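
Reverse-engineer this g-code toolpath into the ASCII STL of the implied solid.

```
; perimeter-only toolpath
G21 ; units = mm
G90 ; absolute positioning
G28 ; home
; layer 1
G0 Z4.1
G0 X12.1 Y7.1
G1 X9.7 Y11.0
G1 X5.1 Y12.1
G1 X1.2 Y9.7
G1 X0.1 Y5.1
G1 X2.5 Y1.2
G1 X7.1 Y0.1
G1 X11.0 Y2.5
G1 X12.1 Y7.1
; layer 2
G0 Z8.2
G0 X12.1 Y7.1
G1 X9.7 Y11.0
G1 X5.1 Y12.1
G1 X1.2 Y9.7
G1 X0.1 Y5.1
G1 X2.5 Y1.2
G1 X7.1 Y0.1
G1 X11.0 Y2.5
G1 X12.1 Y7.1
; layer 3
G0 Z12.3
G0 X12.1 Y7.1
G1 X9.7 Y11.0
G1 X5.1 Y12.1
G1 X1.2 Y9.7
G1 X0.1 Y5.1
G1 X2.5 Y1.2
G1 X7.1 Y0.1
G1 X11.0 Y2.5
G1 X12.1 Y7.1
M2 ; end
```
solid part
  facet normal 0.0000 0.0000 -1.0000
    outer loop
      vertex 5.1 12.1 0.0
      vertex 9.7 11.0 0.0
      vertex 12.1 7.1 0.0
    endloop
  endfacet
  facet normal 0.0000 0.0000 -1.0000
    outer loop
      vertex 1.2 9.7 0.0
      vertex 5.1 12.1 0.0
      vertex 12.1 7.1 0.0
    endloop
  endfacet
  facet normal 0.0000 0.0000 -1.0000
    outer loop
      vertex 0.1 5.1 0.0
      vertex 1.2 9.7 0.0
      vertex 12.1 7.1 0.0
    endloop
  endfacet
  facet normal 0.0000 0.0000 -1.0000
    outer loop
      vertex 2.5 1.2 0.0
      vertex 0.1 5.1 0.0
      vertex 12.1 7.1 0.0
    endloop
  endfacet
  facet normal 0.0000 0.0000 -1.0000
    outer loop
      vertex 7.1 0.1 0.0
      vertex 2.5 1.2 0.0
      vertex 12.1 7.1 0.0
    endloop
  endfacet
  facet normal 0.0000 0.0000 -1.0000
    outer loop
      vertex 11.0 2.5 0.0
      vertex 7.1 0.1 0.0
      vertex 12.1 7.1 0.0
    endloop
  endfacet
  facet normal 0.0000 0.0000 1.0000
    outer loop
      vertex 12.1 7.1 12.3
      vertex 9.7 11.0 12.3
      vertex 5.1 12.1 12.3
    endloop
  endfacet
  facet normal 0.0000 0.0000 1.0000
    outer loop
      vertex 12.1 7.1 12.3
      vertex 5.1 12.1 12.3
      vertex 1.2 9.7 12.3
    endloop
  endfacet
  facet normal 0.0000 0.0000 1.0000
    outer loop
      vertex 12.1 7.1 12.3
      vertex 1.2 9.7 12.3
      vertex 0.1 5.1 12.3
    endloop
  endfacet
  facet normal 0.0000 0.0000 1.0000
    outer loop
      vertex 12.1 7.1 12.3
      vertex 0.1 5.1 12.3
      vertex 2.5 1.2 12.3
    endloop
  endfacet
  facet normal 0.0000 0.0000 1.0000
    outer loop
      vertex 12.1 7.1 12.3
      vertex 2.5 1.2 12.3
      vertex 7.1 0.1 12.3
    endloop
  endfacet
  facet normal 0.0000 0.0000 1.0000
    outer loop
      vertex 12.1 7.1 12.3
      vertex 7.1 0.1 12.3
      vertex 11.0 2.5 12.3
    endloop
  endfacet
  facet normal 0.8517 0.5241 0.0000
    outer loop
      vertex 12.1 7.1 0.0
      vertex 9.7 11.0 0.0
      vertex 9.7 11.0 12.3
    endloop
  endfacet
  facet normal 0.8517 0.5241 0.0000
    outer loop
      vertex 12.1 7.1 0.0
      vertex 9.7 11.0 12.3
      vertex 12.1 7.1 12.3
    endloop
  endfacet
  facet normal 0.2326 0.9726 0.0000
    outer loop
      vertex 9.7 11.0 0.0
      vertex 5.1 12.1 0.0
      vertex 5.1 12.1 12.3
    endloop
  endfacet
  facet normal 0.2326 0.9726 0.0000
    outer loop
      vertex 9.7 11.0 0.0
      vertex 5.1 12.1 12.3
      vertex 9.7 11.0 12.3
    endloop
  endfacet
  facet normal -0.5241 0.8517 0.0000
    outer loop
      vertex 5.1 12.1 0.0
      vertex 1.2 9.7 0.0
      vertex 1.2 9.7 12.3
    endloop
  endfacet
  facet normal -0.5241 0.8517 0.0000
    outer loop
      vertex 5.1 12.1 0.0
      vertex 1.2 9.7 12.3
      vertex 5.1 12.1 12.3
    endloop
  endfacet
  facet normal -0.9726 0.2326 0.0000
    outer loop
      vertex 1.2 9.7 0.0
      vertex 0.1 5.1 0.0
      vertex 0.1 5.1 12.3
    endloop
  endfacet
  facet normal -0.9726 0.2326 0.0000
    outer loop
      vertex 1.2 9.7 0.0
      vertex 0.1 5.1 12.3
      vertex 1.2 9.7 12.3
    endloop
  endfacet
  facet normal -0.8517 -0.5241 0.0000
    outer loop
      vertex 0.1 5.1 0.0
      vertex 2.5 1.2 0.0
      vertex 2.5 1.2 12.3
    endloop
  endfacet
  facet normal -0.8517 -0.5241 0.0000
    outer loop
      vertex 0.1 5.1 0.0
      vertex 2.5 1.2 12.3
      vertex 0.1 5.1 12.3
    endloop
  endfacet
  facet normal -0.2326 -0.9726 0.0000
    outer loop
      vertex 2.5 1.2 0.0
      vertex 7.1 0.1 0.0
      vertex 7.1 0.1 12.3
    endloop
  endfacet
  facet normal -0.2326 -0.9726 0.0000
    outer loop
      vertex 2.5 1.2 0.0
      vertex 7.1 0.1 12.3
      vertex 2.5 1.2 12.3
    endloop
  endfacet
  facet normal 0.5241 -0.8517 0.0000
    outer loop
      vertex 7.1 0.1 0.0
      vertex 11.0 2.5 0.0
      vertex 11.0 2.5 12.3
    endloop
  endfacet
  facet normal 0.5241 -0.8517 0.0000
    outer loop
      vertex 7.1 0.1 0.0
      vertex 11.0 2.5 12.3
      vertex 7.1 0.1 12.3
    endloop
  endfacet
  facet normal 0.9726 -0.2326 0.0000
    outer loop
      vertex 11.0 2.5 0.0
      vertex 12.1 7.1 0.0
      vertex 12.1 7.1 12.3
    endloop
  endfacet
  facet normal 0.9726 -0.2326 0.0000
    outer loop
      vertex 11.0 2.5 0.0
      vertex 12.1 7.1 12.3
      vertex 11.0 2.5 12.3
    endloop
  endfacet
endsolid part

The G0 Z moves step by Δz≈4.1 mm. Every layer's G1 loop is the same polygon, so the solid is a straight extrusion of it from z=0 to z≈12.3. Closing with flat bottom and top caps and triangulating gives 28 facets — a regular 8-sided prism (a cylinder approximated with 8 flat sides), circumscribed radius ≈ 6.1 mm, height ≈ 12.3 mm.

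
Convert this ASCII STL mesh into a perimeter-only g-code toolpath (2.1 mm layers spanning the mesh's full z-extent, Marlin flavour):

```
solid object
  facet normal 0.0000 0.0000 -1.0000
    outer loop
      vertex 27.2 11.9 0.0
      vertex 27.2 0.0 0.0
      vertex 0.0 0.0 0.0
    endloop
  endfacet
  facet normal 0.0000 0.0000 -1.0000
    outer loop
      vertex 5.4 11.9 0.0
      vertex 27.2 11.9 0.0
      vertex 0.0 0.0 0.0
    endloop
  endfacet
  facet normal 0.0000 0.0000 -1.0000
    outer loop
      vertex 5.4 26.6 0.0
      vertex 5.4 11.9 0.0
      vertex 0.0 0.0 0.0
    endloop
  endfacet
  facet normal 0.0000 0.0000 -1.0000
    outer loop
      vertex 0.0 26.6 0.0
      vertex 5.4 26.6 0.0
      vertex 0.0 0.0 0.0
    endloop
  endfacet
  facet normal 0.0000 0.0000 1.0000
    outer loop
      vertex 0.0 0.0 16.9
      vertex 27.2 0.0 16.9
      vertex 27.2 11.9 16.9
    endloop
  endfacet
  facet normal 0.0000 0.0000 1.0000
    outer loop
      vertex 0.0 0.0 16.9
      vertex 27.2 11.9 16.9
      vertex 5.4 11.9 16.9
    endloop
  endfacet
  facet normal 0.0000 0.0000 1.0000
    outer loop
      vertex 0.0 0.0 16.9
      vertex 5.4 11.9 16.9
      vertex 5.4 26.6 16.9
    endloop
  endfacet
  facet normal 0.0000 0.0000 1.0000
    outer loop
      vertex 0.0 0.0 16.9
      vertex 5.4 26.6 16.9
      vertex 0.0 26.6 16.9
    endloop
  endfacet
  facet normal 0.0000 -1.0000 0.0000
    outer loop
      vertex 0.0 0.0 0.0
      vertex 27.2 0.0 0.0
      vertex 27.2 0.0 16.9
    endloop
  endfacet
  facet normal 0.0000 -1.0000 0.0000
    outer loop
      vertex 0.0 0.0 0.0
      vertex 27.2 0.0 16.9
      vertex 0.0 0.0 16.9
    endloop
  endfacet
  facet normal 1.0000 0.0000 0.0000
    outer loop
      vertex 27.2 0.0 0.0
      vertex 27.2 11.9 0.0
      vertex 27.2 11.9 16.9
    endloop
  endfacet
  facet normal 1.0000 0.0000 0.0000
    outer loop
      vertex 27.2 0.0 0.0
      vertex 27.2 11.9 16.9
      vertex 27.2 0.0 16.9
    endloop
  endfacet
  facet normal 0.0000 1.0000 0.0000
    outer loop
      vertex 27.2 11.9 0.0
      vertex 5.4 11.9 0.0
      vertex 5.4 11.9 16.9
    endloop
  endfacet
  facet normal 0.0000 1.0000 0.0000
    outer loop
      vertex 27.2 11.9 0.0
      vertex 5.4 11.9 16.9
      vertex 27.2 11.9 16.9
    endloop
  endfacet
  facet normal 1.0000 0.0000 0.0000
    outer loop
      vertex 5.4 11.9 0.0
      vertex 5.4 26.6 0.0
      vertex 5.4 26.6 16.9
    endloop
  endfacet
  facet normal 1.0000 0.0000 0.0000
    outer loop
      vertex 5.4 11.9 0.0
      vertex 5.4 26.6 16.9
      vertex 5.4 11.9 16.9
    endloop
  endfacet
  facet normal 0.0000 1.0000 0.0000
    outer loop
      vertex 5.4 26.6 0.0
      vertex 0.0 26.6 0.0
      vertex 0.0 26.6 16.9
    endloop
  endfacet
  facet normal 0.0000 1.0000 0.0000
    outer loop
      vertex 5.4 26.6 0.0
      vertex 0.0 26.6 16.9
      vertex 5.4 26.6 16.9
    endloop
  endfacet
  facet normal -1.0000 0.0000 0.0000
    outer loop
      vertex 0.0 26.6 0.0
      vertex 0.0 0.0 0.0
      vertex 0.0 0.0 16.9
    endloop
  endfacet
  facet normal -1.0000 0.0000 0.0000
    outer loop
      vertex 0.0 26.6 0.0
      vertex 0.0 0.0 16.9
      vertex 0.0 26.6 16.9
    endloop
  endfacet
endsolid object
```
; perimeter-only toolpath
G21 ; units = mm
G90 ; absolute positioning
G28 ; home
; layer 1
G0 Z2.1
G0 X0.0 Y0.0
G1 X27.2 Y0.0
G1 X27.2 Y11.9
G1 X5.4 Y11.9
G1 X5.4 Y26.6
G1 X0.0 Y26.6
G1 X0.0 Y0.0
; layer 2
G0 Z4.2
G0 X0.0 Y0.0
G1 X27.2 Y0.0
G1 X27.2 Y11.9
G1 X5.4 Y11.9
G1 X5.4 Y26.6
G1 X0.0 Y26.6
G1 X0.0 Y0.0
; layer 3
G0 Z6.3
G0 X0.0 Y0.0
G1 X27.2 Y0.0
G1 X27.2 Y11.9
G1 X5.4 Y11.9
G1 X5.4 Y26.6
G1 X0.0 Y26.6
G1 X0.0 Y0.0
; layer 4
G0 Z8.4
G0 X0.0 Y0.0
G1 X27.2 Y0.0
G1 X27.2 Y11.9
G1 X5.4 Y11.9
G1 X5.4 Y26.6
G1 X0.0 Y26.6
G1 X0.0 Y0.0
; layer 5
G0 Z10.6
G0 X0.0 Y0.0
G1 X27.2 Y0.0
G1 X27.2 Y11.9
G1 X5.4 Y11.9
G1 X5.4 Y26.6
G1 X0.0 Y26.6
G1 X0.0 Y0.0
; layer 6
G0 Z12.7
G0 X0.0 Y0.0
G1 X27.2 Y0.0
G1 X27.2 Y11.9
G1 X5.4 Y11.9
G1 X5.4 Y26.6
G1 X0.0 Y26.6
G1 X0.0 Y0.0
; layer 7
G0 Z14.8
G0 X0.0 Y0.0
G1 X27.2 Y0.0
G1 X27.2 Y11.9
G1 X5.4 Y11.9
G1 X5.4 Y26.6
G1 X0.0 Y26.6
G1 X0.0 Y0.0
; layer 8
G0 Z16.9
G0 X0.0 Y0.0
G1 X27.2 Y0.0
G1 X27.2 Y11.9
G1 X5.4 Y11.9
G1 X5.4 Y26.6
G1 X0.0 Y26.6
G1 X0.0 Y0.0
M2 ; end

The solid is an L-shaped prism: outer 27.2 × 26.6 mm, arm thicknesses ≈ 11.9 mm (horizontal) and 5.4 mm (vertical), extruded 16.9 mm in z. Slicing at Δz = 2.1 mm — 8 equal slices spanning the solid's height, so layer i sits at z = i·h/8 — gives 8 non-empty perimeters. Each is a 6-segment closed polygon; G0 lifts to the layer z and rapids to the start vertex, then G1 traces the edges.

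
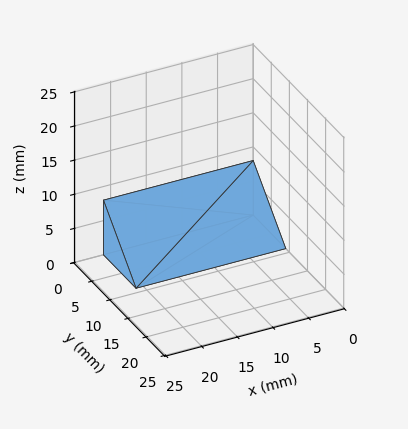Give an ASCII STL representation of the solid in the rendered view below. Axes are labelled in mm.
Reading the render: the shape is a wedge (ramp): 21 × 9 mm base, rising to 8 mm along the y=0 edge and sloping linearly to z=0 at y=9 (dimensions read to the nearest mm from the axis ticks). For the STL, each face is triangulated and given an outward normal.

solid part
  facet normal 0.0000 0.0000 -1.0000
    outer loop
      vertex 21.000 9.000 0.000
      vertex 21.000 0.000 0.000
      vertex 0.000 0.000 0.000
    endloop
  endfacet
  facet normal 0.0000 0.0000 -1.0000
    outer loop
      vertex 0.000 9.000 0.000
      vertex 21.000 9.000 0.000
      vertex 0.000 0.000 0.000
    endloop
  endfacet
  facet normal 0.0000 -1.0000 0.0000
    outer loop
      vertex 0.000 0.000 0.000
      vertex 21.000 0.000 0.000
      vertex 21.000 0.000 8.000
    endloop
  endfacet
  facet normal 0.0000 -1.0000 0.0000
    outer loop
      vertex 0.000 0.000 0.000
      vertex 21.000 0.000 8.000
      vertex 0.000 0.000 8.000
    endloop
  endfacet
  facet normal 0.0000 0.6644 0.7474
    outer loop
      vertex 0.000 0.000 8.000
      vertex 21.000 0.000 8.000
      vertex 21.000 9.000 0.000
    endloop
  endfacet
  facet normal 0.0000 0.6644 0.7474
    outer loop
      vertex 0.000 0.000 8.000
      vertex 21.000 9.000 0.000
      vertex 0.000 9.000 0.000
    endloop
  endfacet
  facet normal -1.0000 0.0000 0.0000
    outer loop
      vertex 0.000 0.000 8.000
      vertex 0.000 9.000 0.000
      vertex 0.000 0.000 0.000
    endloop
  endfacet
  facet normal 1.0000 0.0000 0.0000
    outer loop
      vertex 21.000 0.000 0.000
      vertex 21.000 9.000 0.000
      vertex 21.000 0.000 8.000
    endloop
  endfacet
endsolid part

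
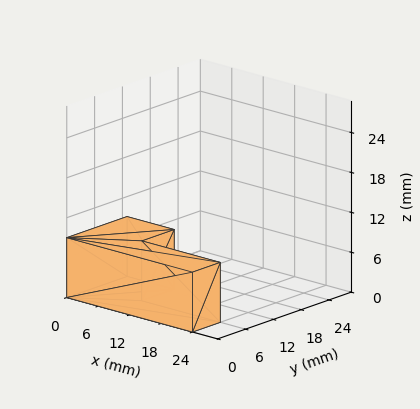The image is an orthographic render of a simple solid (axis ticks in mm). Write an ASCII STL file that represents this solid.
Reading the render: the shape is an L-shaped prism: outer 24 × 13 mm, arm thicknesses ≈ 6 mm (horizontal) and 9 mm (vertical), extruded 9 mm in z (dimensions read to the nearest mm from the axis ticks). For the STL, each face is triangulated and given an outward normal.

solid part
  facet normal 0.0000 0.0000 -1.0000
    outer loop
      vertex 24.000 6.000 0.000
      vertex 24.000 0.000 0.000
      vertex 0.000 0.000 0.000
    endloop
  endfacet
  facet normal 0.0000 0.0000 -1.0000
    outer loop
      vertex 9.000 6.000 0.000
      vertex 24.000 6.000 0.000
      vertex 0.000 0.000 0.000
    endloop
  endfacet
  facet normal 0.0000 0.0000 -1.0000
    outer loop
      vertex 9.000 13.000 0.000
      vertex 9.000 6.000 0.000
      vertex 0.000 0.000 0.000
    endloop
  endfacet
  facet normal 0.0000 0.0000 -1.0000
    outer loop
      vertex 0.000 13.000 0.000
      vertex 9.000 13.000 0.000
      vertex 0.000 0.000 0.000
    endloop
  endfacet
  facet normal 0.0000 0.0000 1.0000
    outer loop
      vertex 0.000 0.000 9.000
      vertex 24.000 0.000 9.000
      vertex 24.000 6.000 9.000
    endloop
  endfacet
  facet normal 0.0000 0.0000 1.0000
    outer loop
      vertex 0.000 0.000 9.000
      vertex 24.000 6.000 9.000
      vertex 9.000 6.000 9.000
    endloop
  endfacet
  facet normal 0.0000 0.0000 1.0000
    outer loop
      vertex 0.000 0.000 9.000
      vertex 9.000 6.000 9.000
      vertex 9.000 13.000 9.000
    endloop
  endfacet
  facet normal 0.0000 0.0000 1.0000
    outer loop
      vertex 0.000 0.000 9.000
      vertex 9.000 13.000 9.000
      vertex 0.000 13.000 9.000
    endloop
  endfacet
  facet normal 0.0000 -1.0000 0.0000
    outer loop
      vertex 0.000 0.000 0.000
      vertex 24.000 0.000 0.000
      vertex 24.000 0.000 9.000
    endloop
  endfacet
  facet normal 0.0000 -1.0000 0.0000
    outer loop
      vertex 0.000 0.000 0.000
      vertex 24.000 0.000 9.000
      vertex 0.000 0.000 9.000
    endloop
  endfacet
  facet normal 1.0000 0.0000 0.0000
    outer loop
      vertex 24.000 0.000 0.000
      vertex 24.000 6.000 0.000
      vertex 24.000 6.000 9.000
    endloop
  endfacet
  facet normal 1.0000 0.0000 0.0000
    outer loop
      vertex 24.000 0.000 0.000
      vertex 24.000 6.000 9.000
      vertex 24.000 0.000 9.000
    endloop
  endfacet
  facet normal 0.0000 1.0000 0.0000
    outer loop
      vertex 24.000 6.000 0.000
      vertex 9.000 6.000 0.000
      vertex 9.000 6.000 9.000
    endloop
  endfacet
  facet normal 0.0000 1.0000 0.0000
    outer loop
      vertex 24.000 6.000 0.000
      vertex 9.000 6.000 9.000
      vertex 24.000 6.000 9.000
    endloop
  endfacet
  facet normal 1.0000 0.0000 0.0000
    outer loop
      vertex 9.000 6.000 0.000
      vertex 9.000 13.000 0.000
      vertex 9.000 13.000 9.000
    endloop
  endfacet
  facet normal 1.0000 0.0000 0.0000
    outer loop
      vertex 9.000 6.000 0.000
      vertex 9.000 13.000 9.000
      vertex 9.000 6.000 9.000
    endloop
  endfacet
  facet normal 0.0000 1.0000 0.0000
    outer loop
      vertex 9.000 13.000 0.000
      vertex 0.000 13.000 0.000
      vertex 0.000 13.000 9.000
    endloop
  endfacet
  facet normal 0.0000 1.0000 0.0000
    outer loop
      vertex 9.000 13.000 0.000
      vertex 0.000 13.000 9.000
      vertex 9.000 13.000 9.000
    endloop
  endfacet
  facet normal -1.0000 0.0000 0.0000
    outer loop
      vertex 0.000 13.000 0.000
      vertex 0.000 0.000 0.000
      vertex 0.000 0.000 9.000
    endloop
  endfacet
  facet normal -1.0000 0.0000 0.0000
    outer loop
      vertex 0.000 13.000 0.000
      vertex 0.000 0.000 9.000
      vertex 0.000 13.000 9.000
    endloop
  endfacet
endsolid part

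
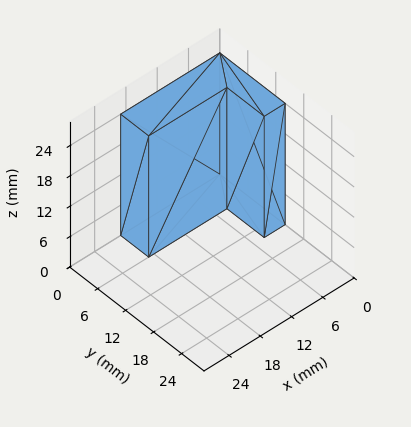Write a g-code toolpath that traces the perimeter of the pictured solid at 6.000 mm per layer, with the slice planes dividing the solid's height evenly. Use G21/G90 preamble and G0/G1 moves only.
Reading the render: the shape is an L-shaped prism: outer 19 × 14 mm, arm thicknesses ≈ 6 mm (horizontal) and 4 mm (vertical), extruded 24 mm in z (dimensions read to the nearest mm from the axis ticks). For the g-code, the solid's height is divided into equal slices at the stated Δz and each level perimeter traced with G1 moves after a G0 lift.

; perimeter-only toolpath
G21 ; units = mm
G90 ; absolute positioning
G28 ; home
; layer 1
G0 Z6.000
G0 X0.000 Y0.000
G1 X19.000 Y0.000
G1 X19.000 Y6.000
G1 X4.000 Y6.000
G1 X4.000 Y14.000
G1 X0.000 Y14.000
G1 X0.000 Y0.000
; layer 2
G0 Z12.000
G0 X0.000 Y0.000
G1 X19.000 Y0.000
G1 X19.000 Y6.000
G1 X4.000 Y6.000
G1 X4.000 Y14.000
G1 X0.000 Y14.000
G1 X0.000 Y0.000
; layer 3
G0 Z18.000
G0 X0.000 Y0.000
G1 X19.000 Y0.000
G1 X19.000 Y6.000
G1 X4.000 Y6.000
G1 X4.000 Y14.000
G1 X0.000 Y14.000
G1 X0.000 Y0.000
; layer 4
G0 Z24.000
G0 X0.000 Y0.000
G1 X19.000 Y0.000
G1 X19.000 Y6.000
G1 X4.000 Y6.000
G1 X4.000 Y14.000
G1 X0.000 Y14.000
G1 X0.000 Y0.000
M2 ; end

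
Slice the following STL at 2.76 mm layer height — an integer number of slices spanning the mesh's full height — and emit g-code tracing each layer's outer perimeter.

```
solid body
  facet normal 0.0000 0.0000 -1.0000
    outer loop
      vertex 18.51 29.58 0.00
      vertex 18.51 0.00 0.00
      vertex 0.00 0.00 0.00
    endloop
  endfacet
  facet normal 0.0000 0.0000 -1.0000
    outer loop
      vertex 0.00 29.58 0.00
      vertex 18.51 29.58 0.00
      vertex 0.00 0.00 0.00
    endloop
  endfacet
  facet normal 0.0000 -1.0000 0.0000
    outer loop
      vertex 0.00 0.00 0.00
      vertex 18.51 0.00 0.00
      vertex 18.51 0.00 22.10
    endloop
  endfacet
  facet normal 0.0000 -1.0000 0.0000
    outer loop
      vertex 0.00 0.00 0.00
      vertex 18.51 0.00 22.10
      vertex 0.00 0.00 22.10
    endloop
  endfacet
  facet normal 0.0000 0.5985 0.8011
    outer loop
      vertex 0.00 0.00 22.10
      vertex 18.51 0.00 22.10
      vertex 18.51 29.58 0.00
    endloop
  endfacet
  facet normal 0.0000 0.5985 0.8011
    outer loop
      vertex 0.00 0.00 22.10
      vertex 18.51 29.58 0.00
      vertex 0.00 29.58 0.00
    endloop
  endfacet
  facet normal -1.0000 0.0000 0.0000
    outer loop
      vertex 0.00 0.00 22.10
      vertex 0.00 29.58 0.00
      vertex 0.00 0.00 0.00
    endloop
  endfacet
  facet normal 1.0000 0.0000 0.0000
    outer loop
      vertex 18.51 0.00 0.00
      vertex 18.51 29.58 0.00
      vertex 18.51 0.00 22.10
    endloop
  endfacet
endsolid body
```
; perimeter-only toolpath
G21 ; units = mm
G90 ; absolute positioning
G28 ; home
; layer 1
G0 Z2.76
G0 X0.00 Y0.00
G1 X18.51 Y0.00
G1 X18.51 Y25.88
G1 X0.00 Y25.88
G1 X0.00 Y0.00
; layer 2
G0 Z5.53
G0 X0.00 Y0.00
G1 X18.51 Y0.00
G1 X18.51 Y22.18
G1 X0.00 Y22.18
G1 X0.00 Y0.00
; layer 3
G0 Z8.29
G0 X0.00 Y0.00
G1 X18.51 Y0.00
G1 X18.51 Y18.49
G1 X0.00 Y18.49
G1 X0.00 Y0.00
; layer 4
G0 Z11.05
G0 X0.00 Y0.00
G1 X18.51 Y0.00
G1 X18.51 Y14.79
G1 X0.00 Y14.79
G1 X0.00 Y0.00
; layer 5
G0 Z13.81
G0 X0.00 Y0.00
G1 X18.51 Y0.00
G1 X18.51 Y11.09
G1 X0.00 Y11.09
G1 X0.00 Y0.00
; layer 6
G0 Z16.58
G0 X0.00 Y0.00
G1 X18.51 Y0.00
G1 X18.51 Y7.39
G1 X0.00 Y7.39
G1 X0.00 Y0.00
; layer 7
G0 Z19.34
G0 X0.00 Y0.00
G1 X18.51 Y0.00
G1 X18.51 Y3.70
G1 X0.00 Y3.70
G1 X0.00 Y0.00
M2 ; end

The solid is a wedge (ramp): 18.5 × 29.6 mm base, rising to 22.1 mm along the y=0 edge and sloping linearly to z=0 at y=29.6. Slicing at Δz = 2.76 mm — 8 equal slices spanning the solid's height, so layer i sits at z = i·h/8 — gives 7 non-empty perimeters. Each is a 4-segment closed polygon; G0 lifts to the layer z and rapids to the start vertex, then G1 traces the edges. The cross-section shrinks linearly with z (the slice at the apex is degenerate and omitted).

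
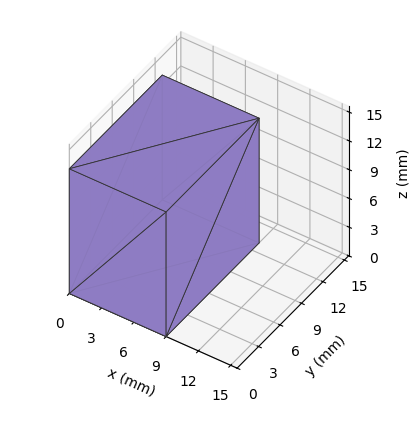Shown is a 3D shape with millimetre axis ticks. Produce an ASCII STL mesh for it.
Reading the render: the shape is a rectangular box, roughly 9 × 13 mm footprint and 13 mm tall (dimensions read to the nearest mm from the axis ticks). For the STL, each face is triangulated and given an outward normal.

solid part
  facet normal 0.0000 0.0000 -1.0000
    outer loop
      vertex 9.00 13.00 0.00
      vertex 9.00 0.00 0.00
      vertex 0.00 0.00 0.00
    endloop
  endfacet
  facet normal 0.0000 0.0000 -1.0000
    outer loop
      vertex 0.00 13.00 0.00
      vertex 9.00 13.00 0.00
      vertex 0.00 0.00 0.00
    endloop
  endfacet
  facet normal 0.0000 0.0000 1.0000
    outer loop
      vertex 0.00 0.00 13.00
      vertex 9.00 0.00 13.00
      vertex 9.00 13.00 13.00
    endloop
  endfacet
  facet normal 0.0000 0.0000 1.0000
    outer loop
      vertex 0.00 0.00 13.00
      vertex 9.00 13.00 13.00
      vertex 0.00 13.00 13.00
    endloop
  endfacet
  facet normal 0.0000 -1.0000 0.0000
    outer loop
      vertex 0.00 0.00 0.00
      vertex 9.00 0.00 0.00
      vertex 9.00 0.00 13.00
    endloop
  endfacet
  facet normal 0.0000 -1.0000 0.0000
    outer loop
      vertex 0.00 0.00 0.00
      vertex 9.00 0.00 13.00
      vertex 0.00 0.00 13.00
    endloop
  endfacet
  facet normal 0.0000 1.0000 0.0000
    outer loop
      vertex 9.00 13.00 13.00
      vertex 9.00 13.00 0.00
      vertex 0.00 13.00 0.00
    endloop
  endfacet
  facet normal 0.0000 1.0000 0.0000
    outer loop
      vertex 0.00 13.00 13.00
      vertex 9.00 13.00 13.00
      vertex 0.00 13.00 0.00
    endloop
  endfacet
  facet normal -1.0000 0.0000 0.0000
    outer loop
      vertex 0.00 13.00 13.00
      vertex 0.00 13.00 0.00
      vertex 0.00 0.00 0.00
    endloop
  endfacet
  facet normal -1.0000 0.0000 0.0000
    outer loop
      vertex 0.00 0.00 13.00
      vertex 0.00 13.00 13.00
      vertex 0.00 0.00 0.00
    endloop
  endfacet
  facet normal 1.0000 0.0000 0.0000
    outer loop
      vertex 9.00 0.00 0.00
      vertex 9.00 13.00 0.00
      vertex 9.00 13.00 13.00
    endloop
  endfacet
  facet normal 1.0000 0.0000 0.0000
    outer loop
      vertex 9.00 0.00 0.00
      vertex 9.00 13.00 13.00
      vertex 9.00 0.00 13.00
    endloop
  endfacet
endsolid part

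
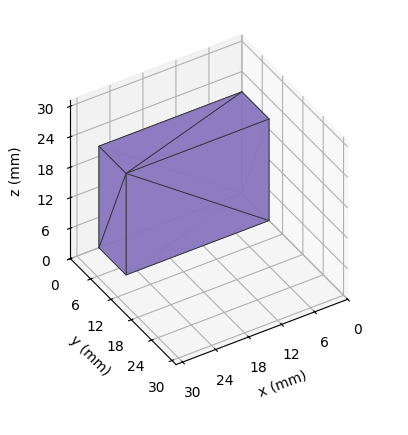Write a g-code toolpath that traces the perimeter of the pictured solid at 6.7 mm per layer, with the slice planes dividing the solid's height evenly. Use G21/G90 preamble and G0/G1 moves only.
Reading the render: the shape is a rectangular box, roughly 26 × 8 mm footprint and 20 mm tall (dimensions read to the nearest mm from the axis ticks). For the g-code, the solid's height is divided into equal slices at the stated Δz and each level perimeter traced with G1 moves after a G0 lift.

; perimeter-only toolpath
G21 ; units = mm
G90 ; absolute positioning
G28 ; home
; layer 1
G0 Z6.7
G0 X0.0 Y0.0
G1 X26.0 Y0.0
G1 X26.0 Y8.0
G1 X0.0 Y8.0
G1 X0.0 Y0.0
; layer 2
G0 Z13.3
G0 X0.0 Y0.0
G1 X26.0 Y0.0
G1 X26.0 Y8.0
G1 X0.0 Y8.0
G1 X0.0 Y0.0
; layer 3
G0 Z20.0
G0 X0.0 Y0.0
G1 X26.0 Y0.0
G1 X26.0 Y8.0
G1 X0.0 Y8.0
G1 X0.0 Y0.0
M2 ; end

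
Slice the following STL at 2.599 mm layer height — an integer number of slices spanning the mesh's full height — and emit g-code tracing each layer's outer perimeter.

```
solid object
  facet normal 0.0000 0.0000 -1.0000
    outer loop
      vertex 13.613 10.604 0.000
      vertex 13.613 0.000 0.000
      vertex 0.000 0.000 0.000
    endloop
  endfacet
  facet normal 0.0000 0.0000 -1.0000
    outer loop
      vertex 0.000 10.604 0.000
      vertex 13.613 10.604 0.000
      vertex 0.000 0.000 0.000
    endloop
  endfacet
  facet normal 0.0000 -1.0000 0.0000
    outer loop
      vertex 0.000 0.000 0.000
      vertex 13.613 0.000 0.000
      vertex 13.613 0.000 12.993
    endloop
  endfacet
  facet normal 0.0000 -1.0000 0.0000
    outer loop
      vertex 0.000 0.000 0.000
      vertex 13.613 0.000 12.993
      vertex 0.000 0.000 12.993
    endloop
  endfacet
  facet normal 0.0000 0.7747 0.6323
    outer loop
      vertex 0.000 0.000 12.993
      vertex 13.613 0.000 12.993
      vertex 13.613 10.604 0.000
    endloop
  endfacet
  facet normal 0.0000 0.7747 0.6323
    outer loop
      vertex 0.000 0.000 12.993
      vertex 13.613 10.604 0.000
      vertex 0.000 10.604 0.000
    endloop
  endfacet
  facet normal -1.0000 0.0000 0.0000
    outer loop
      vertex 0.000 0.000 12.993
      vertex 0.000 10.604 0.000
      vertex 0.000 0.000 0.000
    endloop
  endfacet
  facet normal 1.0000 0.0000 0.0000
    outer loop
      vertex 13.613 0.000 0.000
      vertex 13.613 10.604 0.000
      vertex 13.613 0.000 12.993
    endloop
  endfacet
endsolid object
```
; perimeter-only toolpath
G21 ; units = mm
G90 ; absolute positioning
G28 ; home
; layer 1
G0 Z2.599
G0 X0.000 Y0.000
G1 X13.613 Y0.000
G1 X13.613 Y8.483
G1 X0.000 Y8.483
G1 X0.000 Y0.000
; layer 2
G0 Z5.197
G0 X0.000 Y0.000
G1 X13.613 Y0.000
G1 X13.613 Y6.362
G1 X0.000 Y6.362
G1 X0.000 Y0.000
; layer 3
G0 Z7.796
G0 X0.000 Y0.000
G1 X13.613 Y0.000
G1 X13.613 Y4.242
G1 X0.000 Y4.242
G1 X0.000 Y0.000
; layer 4
G0 Z10.394
G0 X0.000 Y0.000
G1 X13.613 Y0.000
G1 X13.613 Y2.121
G1 X0.000 Y2.121
G1 X0.000 Y0.000
M2 ; end

The solid is a wedge (ramp): 13.6 × 10.6 mm base, rising to 13 mm along the y=0 edge and sloping linearly to z=0 at y=10.6. Slicing at Δz = 2.599 mm — 5 equal slices spanning the solid's height, so layer i sits at z = i·h/5 — gives 4 non-empty perimeters. Each is a 4-segment closed polygon; G0 lifts to the layer z and rapids to the start vertex, then G1 traces the edges. The cross-section shrinks linearly with z (the slice at the apex is degenerate and omitted).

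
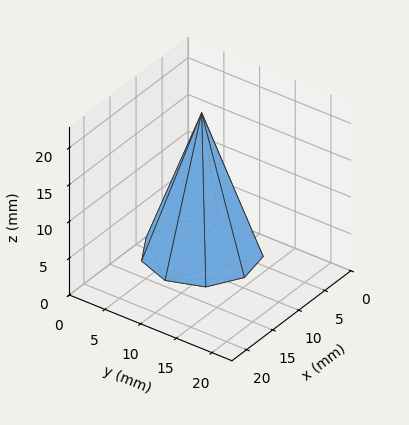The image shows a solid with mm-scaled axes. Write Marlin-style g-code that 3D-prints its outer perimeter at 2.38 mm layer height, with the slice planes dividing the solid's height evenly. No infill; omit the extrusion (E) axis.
Reading the render: the shape is a regular 9-sided pyramid, base circumscribed radius ≈ 7 mm, apex at z ≈ 19 mm (dimensions read to the nearest mm from the axis ticks). For the g-code, the solid's height is divided into equal slices at the stated Δz and each level perimeter traced with G1 moves after a G0 lift.

; perimeter-only toolpath
G21 ; units = mm
G90 ; absolute positioning
G28 ; home
; layer 1
G0 Z2.38
G0 X13.12 Y7.00
G1 X11.69 Y10.94
G1 X8.07 Y13.03
G1 X3.94 Y12.30
G1 X1.24 Y9.09
G1 X1.24 Y4.91
G1 X3.94 Y1.70
G1 X8.07 Y0.97
G1 X11.69 Y3.06
G1 X13.12 Y7.00
; layer 2
G0 Z4.75
G0 X12.25 Y7.00
G1 X11.02 Y10.38
G1 X7.92 Y12.17
G1 X4.38 Y11.54
G1 X2.06 Y8.79
G1 X2.06 Y5.21
G1 X4.38 Y2.46
G1 X7.92 Y1.83
G1 X11.02 Y3.62
G1 X12.25 Y7.00
; layer 3
G0 Z7.12
G0 X11.38 Y7.00
G1 X10.35 Y9.81
G1 X7.76 Y11.31
G1 X4.81 Y10.79
G1 X2.89 Y8.49
G1 X2.89 Y5.51
G1 X4.81 Y3.21
G1 X7.76 Y2.69
G1 X10.35 Y4.19
G1 X11.38 Y7.00
; layer 4
G0 Z9.50
G0 X10.50 Y7.00
G1 X9.68 Y9.25
G1 X7.61 Y10.45
G1 X5.25 Y10.03
G1 X3.71 Y8.20
G1 X3.71 Y5.80
G1 X5.25 Y3.97
G1 X7.61 Y3.56
G1 X9.68 Y4.75
G1 X10.50 Y7.00
; layer 5
G0 Z11.88
G0 X9.62 Y7.00
G1 X9.01 Y8.69
G1 X7.46 Y9.58
G1 X5.69 Y9.27
G1 X4.53 Y7.90
G1 X4.53 Y6.10
G1 X5.69 Y4.73
G1 X7.46 Y4.42
G1 X9.01 Y5.31
G1 X9.62 Y7.00
; layer 6
G0 Z14.25
G0 X8.75 Y7.00
G1 X8.34 Y8.12
G1 X7.30 Y8.72
G1 X6.12 Y8.52
G1 X5.36 Y7.60
G1 X5.36 Y6.40
G1 X6.12 Y5.49
G1 X7.30 Y5.28
G1 X8.34 Y5.88
G1 X8.75 Y7.00
; layer 7
G0 Z16.62
G0 X7.88 Y7.00
G1 X7.67 Y7.56
G1 X7.15 Y7.86
G1 X6.56 Y7.76
G1 X6.18 Y7.30
G1 X6.18 Y6.70
G1 X6.56 Y6.24
G1 X7.15 Y6.14
G1 X7.67 Y6.44
G1 X7.88 Y7.00
M2 ; end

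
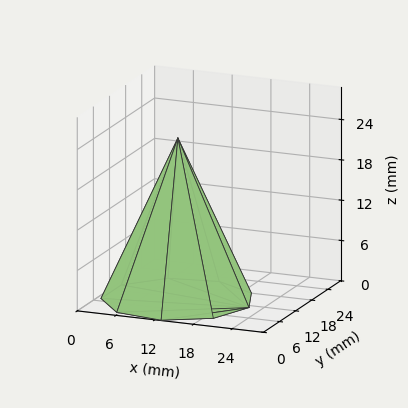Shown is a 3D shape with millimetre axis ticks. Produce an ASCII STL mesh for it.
Reading the render: the shape is a regular 9-sided pyramid, base circumscribed radius ≈ 11 mm, apex at z ≈ 24 mm (dimensions read to the nearest mm from the axis ticks). For the STL, each face is triangulated and given an outward normal.

solid part
  facet normal 0.0000 0.0000 -1.0000
    outer loop
      vertex 12.91 21.83 0.00
      vertex 19.43 18.07 0.00
      vertex 22.00 11.00 0.00
    endloop
  endfacet
  facet normal 0.0000 0.0000 -1.0000
    outer loop
      vertex 5.50 20.53 0.00
      vertex 12.91 21.83 0.00
      vertex 22.00 11.00 0.00
    endloop
  endfacet
  facet normal 0.0000 0.0000 -1.0000
    outer loop
      vertex 0.66 14.76 0.00
      vertex 5.50 20.53 0.00
      vertex 22.00 11.00 0.00
    endloop
  endfacet
  facet normal 0.0000 0.0000 -1.0000
    outer loop
      vertex 0.66 7.24 0.00
      vertex 0.66 14.76 0.00
      vertex 22.00 11.00 0.00
    endloop
  endfacet
  facet normal 0.0000 0.0000 -1.0000
    outer loop
      vertex 5.50 1.47 0.00
      vertex 0.66 7.24 0.00
      vertex 22.00 11.00 0.00
    endloop
  endfacet
  facet normal 0.0000 0.0000 -1.0000
    outer loop
      vertex 12.91 0.17 0.00
      vertex 5.50 1.47 0.00
      vertex 22.00 11.00 0.00
    endloop
  endfacet
  facet normal 0.0000 0.0000 -1.0000
    outer loop
      vertex 19.43 3.93 0.00
      vertex 12.91 0.17 0.00
      vertex 22.00 11.00 0.00
    endloop
  endfacet
  facet normal 0.8632 0.3138 0.3956
    outer loop
      vertex 22.00 11.00 0.00
      vertex 19.43 18.07 0.00
      vertex 11.00 11.00 24.00
    endloop
  endfacet
  facet normal 0.4588 0.7956 0.3955
    outer loop
      vertex 19.43 18.07 0.00
      vertex 12.91 21.83 0.00
      vertex 11.00 11.00 24.00
    endloop
  endfacet
  facet normal -0.1587 0.9046 0.3956
    outer loop
      vertex 12.91 21.83 0.00
      vertex 5.50 20.53 0.00
      vertex 11.00 11.00 24.00
    endloop
  endfacet
  facet normal -0.7036 0.5902 0.3956
    outer loop
      vertex 5.50 20.53 0.00
      vertex 0.66 14.76 0.00
      vertex 11.00 11.00 24.00
    endloop
  endfacet
  facet normal -0.9184 0.0000 0.3957
    outer loop
      vertex 0.66 14.76 0.00
      vertex 0.66 7.24 0.00
      vertex 11.00 11.00 24.00
    endloop
  endfacet
  facet normal -0.7036 -0.5902 0.3956
    outer loop
      vertex 0.66 7.24 0.00
      vertex 5.50 1.47 0.00
      vertex 11.00 11.00 24.00
    endloop
  endfacet
  facet normal -0.1587 -0.9046 0.3956
    outer loop
      vertex 5.50 1.47 0.00
      vertex 12.91 0.17 0.00
      vertex 11.00 11.00 24.00
    endloop
  endfacet
  facet normal 0.4588 -0.7956 0.3955
    outer loop
      vertex 12.91 0.17 0.00
      vertex 19.43 3.93 0.00
      vertex 11.00 11.00 24.00
    endloop
  endfacet
  facet normal 0.8632 -0.3138 0.3956
    outer loop
      vertex 19.43 3.93 0.00
      vertex 22.00 11.00 0.00
      vertex 11.00 11.00 24.00
    endloop
  endfacet
endsolid part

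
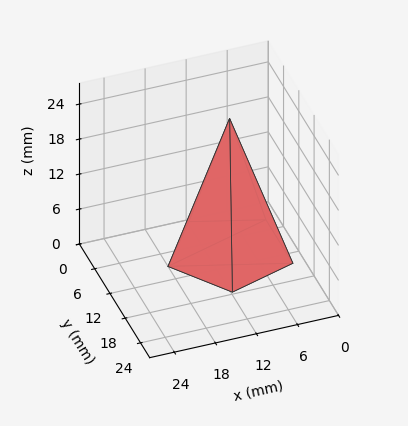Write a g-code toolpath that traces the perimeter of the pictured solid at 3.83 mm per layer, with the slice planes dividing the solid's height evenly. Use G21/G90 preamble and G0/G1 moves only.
Reading the render: the shape is a regular 5-sided pyramid, base circumscribed radius ≈ 9 mm, apex at z ≈ 23 mm (dimensions read to the nearest mm from the axis ticks). For the g-code, the solid's height is divided into equal slices at the stated Δz and each level perimeter traced with G1 moves after a G0 lift.

; perimeter-only toolpath
G21 ; units = mm
G90 ; absolute positioning
G28 ; home
; layer 1
G0 Z3.83
G0 X16.50 Y9.00
G1 X11.32 Y16.13
G1 X2.93 Y13.41
G1 X2.93 Y4.59
G1 X11.32 Y1.87
G1 X16.50 Y9.00
; layer 2
G0 Z7.67
G0 X15.00 Y9.00
G1 X10.85 Y14.71
G1 X4.15 Y12.53
G1 X4.15 Y5.47
G1 X10.85 Y3.29
G1 X15.00 Y9.00
; layer 3
G0 Z11.50
G0 X13.50 Y9.00
G1 X10.39 Y13.28
G1 X5.36 Y11.64
G1 X5.36 Y6.36
G1 X10.39 Y4.72
G1 X13.50 Y9.00
; layer 4
G0 Z15.33
G0 X12.00 Y9.00
G1 X9.93 Y11.85
G1 X6.57 Y10.76
G1 X6.57 Y7.24
G1 X9.93 Y6.15
G1 X12.00 Y9.00
; layer 5
G0 Z19.17
G0 X10.50 Y9.00
G1 X9.46 Y10.43
G1 X7.79 Y9.88
G1 X7.79 Y8.12
G1 X9.46 Y7.57
G1 X10.50 Y9.00
M2 ; end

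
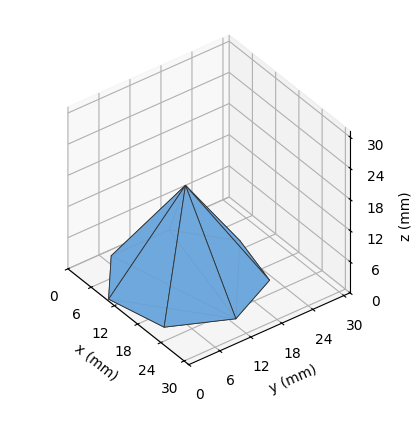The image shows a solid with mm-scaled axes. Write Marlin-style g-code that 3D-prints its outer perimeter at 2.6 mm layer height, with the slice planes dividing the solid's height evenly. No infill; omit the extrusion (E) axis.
Reading the render: the shape is a regular 7-sided pyramid, base circumscribed radius ≈ 13 mm, apex at z ≈ 18 mm (dimensions read to the nearest mm from the axis ticks). For the g-code, the solid's height is divided into equal slices at the stated Δz and each level perimeter traced with G1 moves after a G0 lift.

; perimeter-only toolpath
G21 ; units = mm
G90 ; absolute positioning
G28 ; home
; layer 1
G0 Z2.6
G0 X24.1 Y13.0
G1 X19.9 Y21.7
G1 X10.5 Y23.9
G1 X3.0 Y17.8
G1 X3.0 Y8.2
G1 X10.5 Y2.1
G1 X19.9 Y4.3
G1 X24.1 Y13.0
; layer 2
G0 Z5.1
G0 X22.3 Y13.0
G1 X18.8 Y20.3
G1 X10.9 Y22.1
G1 X4.6 Y17.0
G1 X4.6 Y9.0
G1 X10.9 Y3.9
G1 X18.8 Y5.7
G1 X22.3 Y13.0
; layer 3
G0 Z7.7
G0 X20.4 Y13.0
G1 X17.6 Y18.8
G1 X11.3 Y20.3
G1 X6.3 Y16.2
G1 X6.3 Y9.8
G1 X11.3 Y5.7
G1 X17.6 Y7.2
G1 X20.4 Y13.0
; layer 4
G0 Z10.3
G0 X18.6 Y13.0
G1 X16.5 Y17.4
G1 X11.8 Y18.4
G1 X8.0 Y15.4
G1 X8.0 Y10.6
G1 X11.8 Y7.6
G1 X16.5 Y8.6
G1 X18.6 Y13.0
; layer 5
G0 Z12.9
G0 X16.7 Y13.0
G1 X15.3 Y15.9
G1 X12.2 Y16.6
G1 X9.7 Y14.6
G1 X9.7 Y11.4
G1 X12.2 Y9.4
G1 X15.3 Y10.1
G1 X16.7 Y13.0
; layer 6
G0 Z15.4
G0 X14.9 Y13.0
G1 X14.2 Y14.5
G1 X12.6 Y14.8
G1 X11.3 Y13.8
G1 X11.3 Y12.2
G1 X12.6 Y11.2
G1 X14.2 Y11.5
G1 X14.9 Y13.0
M2 ; end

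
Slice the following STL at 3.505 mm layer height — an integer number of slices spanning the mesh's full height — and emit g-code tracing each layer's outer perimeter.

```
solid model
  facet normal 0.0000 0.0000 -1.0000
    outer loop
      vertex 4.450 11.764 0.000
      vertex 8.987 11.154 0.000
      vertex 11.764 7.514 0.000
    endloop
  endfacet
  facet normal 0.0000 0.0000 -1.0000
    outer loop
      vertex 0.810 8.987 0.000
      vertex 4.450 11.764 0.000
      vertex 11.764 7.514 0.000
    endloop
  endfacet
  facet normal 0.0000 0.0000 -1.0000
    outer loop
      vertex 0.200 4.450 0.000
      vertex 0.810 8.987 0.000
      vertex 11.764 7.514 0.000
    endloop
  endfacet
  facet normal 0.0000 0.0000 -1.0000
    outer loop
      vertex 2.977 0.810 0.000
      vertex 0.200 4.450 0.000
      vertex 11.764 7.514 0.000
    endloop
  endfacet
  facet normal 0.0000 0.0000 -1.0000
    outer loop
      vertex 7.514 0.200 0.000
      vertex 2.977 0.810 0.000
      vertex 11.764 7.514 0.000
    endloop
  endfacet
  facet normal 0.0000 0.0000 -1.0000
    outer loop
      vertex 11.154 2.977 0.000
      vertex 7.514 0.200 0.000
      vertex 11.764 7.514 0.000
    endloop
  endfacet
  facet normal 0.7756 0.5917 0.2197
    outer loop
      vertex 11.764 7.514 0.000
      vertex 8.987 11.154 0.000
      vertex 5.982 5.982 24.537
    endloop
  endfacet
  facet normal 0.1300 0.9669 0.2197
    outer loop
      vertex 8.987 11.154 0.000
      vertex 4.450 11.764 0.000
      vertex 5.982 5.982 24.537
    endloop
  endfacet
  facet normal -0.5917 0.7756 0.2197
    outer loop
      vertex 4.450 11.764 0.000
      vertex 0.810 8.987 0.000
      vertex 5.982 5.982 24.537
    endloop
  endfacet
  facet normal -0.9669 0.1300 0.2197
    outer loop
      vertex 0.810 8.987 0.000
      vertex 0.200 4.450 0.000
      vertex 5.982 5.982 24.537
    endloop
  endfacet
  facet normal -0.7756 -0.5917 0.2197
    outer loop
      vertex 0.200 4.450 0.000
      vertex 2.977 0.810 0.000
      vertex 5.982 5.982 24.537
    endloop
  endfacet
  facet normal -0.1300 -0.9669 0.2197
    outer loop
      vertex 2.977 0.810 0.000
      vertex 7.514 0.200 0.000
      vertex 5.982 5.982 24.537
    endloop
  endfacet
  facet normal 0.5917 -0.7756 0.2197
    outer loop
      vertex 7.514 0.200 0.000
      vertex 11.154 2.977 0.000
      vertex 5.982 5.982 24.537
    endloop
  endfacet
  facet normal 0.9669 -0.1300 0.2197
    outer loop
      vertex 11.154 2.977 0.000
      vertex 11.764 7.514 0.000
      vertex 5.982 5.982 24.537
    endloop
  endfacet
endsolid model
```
; perimeter-only toolpath
G21 ; units = mm
G90 ; absolute positioning
G28 ; home
; layer 1
G0 Z3.505
G0 X10.938 Y7.295
G1 X8.558 Y10.415
G1 X4.669 Y10.938
G1 X1.549 Y8.558
G1 X1.026 Y4.669
G1 X3.406 Y1.549
G1 X7.295 Y1.026
G1 X10.415 Y3.406
G1 X10.938 Y7.295
; layer 2
G0 Z7.011
G0 X10.112 Y7.076
G1 X8.128 Y9.676
G1 X4.888 Y10.112
G1 X2.288 Y8.128
G1 X1.852 Y4.888
G1 X3.836 Y2.288
G1 X7.076 Y1.852
G1 X9.676 Y3.836
G1 X10.112 Y7.076
; layer 3
G0 Z10.516
G0 X9.286 Y6.857
G1 X7.699 Y8.937
G1 X5.107 Y9.286
G1 X3.027 Y7.699
G1 X2.678 Y5.107
G1 X4.265 Y3.027
G1 X6.857 Y2.678
G1 X8.937 Y4.265
G1 X9.286 Y6.857
; layer 4
G0 Z14.021
G0 X8.460 Y6.639
G1 X7.270 Y8.199
G1 X5.325 Y8.460
G1 X3.765 Y7.270
G1 X3.504 Y5.325
G1 X4.694 Y3.765
G1 X6.639 Y3.504
G1 X8.199 Y4.694
G1 X8.460 Y6.639
; layer 5
G0 Z17.526
G0 X7.634 Y6.420
G1 X6.841 Y7.460
G1 X5.544 Y7.634
G1 X4.504 Y6.841
G1 X4.330 Y5.544
G1 X5.123 Y4.504
G1 X6.420 Y4.330
G1 X7.460 Y5.123
G1 X7.634 Y6.420
; layer 6
G0 Z21.032
G0 X6.808 Y6.201
G1 X6.411 Y6.721
G1 X5.763 Y6.808
G1 X5.243 Y6.411
G1 X5.156 Y5.763
G1 X5.553 Y5.243
G1 X6.201 Y5.156
G1 X6.721 Y5.553
G1 X6.808 Y6.201
M2 ; end

The solid is a regular 8-sided pyramid, base circumscribed radius ≈ 5.98 mm, apex at z ≈ 24.5 mm. Slicing at Δz = 3.505 mm — 7 equal slices spanning the solid's height, so layer i sits at z = i·h/7 — gives 6 non-empty perimeters. Each is a 8-segment closed polygon; G0 lifts to the layer z and rapids to the start vertex, then G1 traces the edges. The cross-section shrinks linearly with z (the slice at the apex is degenerate and omitted).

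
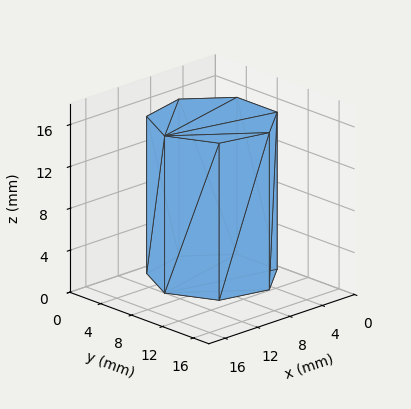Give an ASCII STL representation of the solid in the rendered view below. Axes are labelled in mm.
Reading the render: the shape is a regular 7-sided prism (a cylinder approximated with 7 flat sides), circumscribed radius ≈ 6 mm, height ≈ 15 mm (dimensions read to the nearest mm from the axis ticks). For the STL, each face is triangulated and given an outward normal.

solid part
  facet normal 0.0000 0.0000 -1.0000
    outer loop
      vertex 4.66 11.85 0.00
      vertex 9.74 10.69 0.00
      vertex 12.00 6.00 0.00
    endloop
  endfacet
  facet normal 0.0000 0.0000 -1.0000
    outer loop
      vertex 0.59 8.60 0.00
      vertex 4.66 11.85 0.00
      vertex 12.00 6.00 0.00
    endloop
  endfacet
  facet normal 0.0000 0.0000 -1.0000
    outer loop
      vertex 0.59 3.40 0.00
      vertex 0.59 8.60 0.00
      vertex 12.00 6.00 0.00
    endloop
  endfacet
  facet normal 0.0000 0.0000 -1.0000
    outer loop
      vertex 4.66 0.15 0.00
      vertex 0.59 3.40 0.00
      vertex 12.00 6.00 0.00
    endloop
  endfacet
  facet normal 0.0000 0.0000 -1.0000
    outer loop
      vertex 9.74 1.31 0.00
      vertex 4.66 0.15 0.00
      vertex 12.00 6.00 0.00
    endloop
  endfacet
  facet normal 0.0000 0.0000 1.0000
    outer loop
      vertex 12.00 6.00 15.00
      vertex 9.74 10.69 15.00
      vertex 4.66 11.85 15.00
    endloop
  endfacet
  facet normal 0.0000 0.0000 1.0000
    outer loop
      vertex 12.00 6.00 15.00
      vertex 4.66 11.85 15.00
      vertex 0.59 8.60 15.00
    endloop
  endfacet
  facet normal 0.0000 0.0000 1.0000
    outer loop
      vertex 12.00 6.00 15.00
      vertex 0.59 8.60 15.00
      vertex 0.59 3.40 15.00
    endloop
  endfacet
  facet normal 0.0000 0.0000 1.0000
    outer loop
      vertex 12.00 6.00 15.00
      vertex 0.59 3.40 15.00
      vertex 4.66 0.15 15.00
    endloop
  endfacet
  facet normal 0.0000 0.0000 1.0000
    outer loop
      vertex 12.00 6.00 15.00
      vertex 4.66 0.15 15.00
      vertex 9.74 1.31 15.00
    endloop
  endfacet
  facet normal 0.9009 0.4341 0.0000
    outer loop
      vertex 12.00 6.00 0.00
      vertex 9.74 10.69 0.00
      vertex 9.74 10.69 15.00
    endloop
  endfacet
  facet normal 0.9009 0.4341 0.0000
    outer loop
      vertex 12.00 6.00 0.00
      vertex 9.74 10.69 15.00
      vertex 12.00 6.00 15.00
    endloop
  endfacet
  facet normal 0.2226 0.9749 0.0000
    outer loop
      vertex 9.74 10.69 0.00
      vertex 4.66 11.85 0.00
      vertex 4.66 11.85 15.00
    endloop
  endfacet
  facet normal 0.2226 0.9749 0.0000
    outer loop
      vertex 9.74 10.69 0.00
      vertex 4.66 11.85 15.00
      vertex 9.74 10.69 15.00
    endloop
  endfacet
  facet normal -0.6240 0.7814 0.0000
    outer loop
      vertex 4.66 11.85 0.00
      vertex 0.59 8.60 0.00
      vertex 0.59 8.60 15.00
    endloop
  endfacet
  facet normal -0.6240 0.7814 0.0000
    outer loop
      vertex 4.66 11.85 0.00
      vertex 0.59 8.60 15.00
      vertex 4.66 11.85 15.00
    endloop
  endfacet
  facet normal -1.0000 0.0000 0.0000
    outer loop
      vertex 0.59 8.60 0.00
      vertex 0.59 3.40 0.00
      vertex 0.59 3.40 15.00
    endloop
  endfacet
  facet normal -1.0000 0.0000 0.0000
    outer loop
      vertex 0.59 8.60 0.00
      vertex 0.59 3.40 15.00
      vertex 0.59 8.60 15.00
    endloop
  endfacet
  facet normal -0.6240 -0.7814 0.0000
    outer loop
      vertex 0.59 3.40 0.00
      vertex 4.66 0.15 0.00
      vertex 4.66 0.15 15.00
    endloop
  endfacet
  facet normal -0.6240 -0.7814 0.0000
    outer loop
      vertex 0.59 3.40 0.00
      vertex 4.66 0.15 15.00
      vertex 0.59 3.40 15.00
    endloop
  endfacet
  facet normal 0.2226 -0.9749 0.0000
    outer loop
      vertex 4.66 0.15 0.00
      vertex 9.74 1.31 0.00
      vertex 9.74 1.31 15.00
    endloop
  endfacet
  facet normal 0.2226 -0.9749 0.0000
    outer loop
      vertex 4.66 0.15 0.00
      vertex 9.74 1.31 15.00
      vertex 4.66 0.15 15.00
    endloop
  endfacet
  facet normal 0.9009 -0.4341 0.0000
    outer loop
      vertex 9.74 1.31 0.00
      vertex 12.00 6.00 0.00
      vertex 12.00 6.00 15.00
    endloop
  endfacet
  facet normal 0.9009 -0.4341 0.0000
    outer loop
      vertex 9.74 1.31 0.00
      vertex 12.00 6.00 15.00
      vertex 9.74 1.31 15.00
    endloop
  endfacet
endsolid part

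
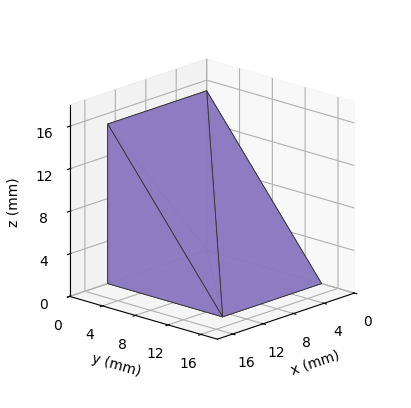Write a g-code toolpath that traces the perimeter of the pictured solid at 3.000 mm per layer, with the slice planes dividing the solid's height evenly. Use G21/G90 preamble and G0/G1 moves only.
Reading the render: the shape is a wedge (ramp): 13 × 14 mm base, rising to 15 mm along the y=0 edge and sloping linearly to z=0 at y=14 (dimensions read to the nearest mm from the axis ticks). For the g-code, the solid's height is divided into equal slices at the stated Δz and each level perimeter traced with G1 moves after a G0 lift.

; perimeter-only toolpath
G21 ; units = mm
G90 ; absolute positioning
G28 ; home
; layer 1
G0 Z3.000
G0 X0.000 Y0.000
G1 X13.000 Y0.000
G1 X13.000 Y11.200
G1 X0.000 Y11.200
G1 X0.000 Y0.000
; layer 2
G0 Z6.000
G0 X0.000 Y0.000
G1 X13.000 Y0.000
G1 X13.000 Y8.400
G1 X0.000 Y8.400
G1 X0.000 Y0.000
; layer 3
G0 Z9.000
G0 X0.000 Y0.000
G1 X13.000 Y0.000
G1 X13.000 Y5.600
G1 X0.000 Y5.600
G1 X0.000 Y0.000
; layer 4
G0 Z12.000
G0 X0.000 Y0.000
G1 X13.000 Y0.000
G1 X13.000 Y2.800
G1 X0.000 Y2.800
G1 X0.000 Y0.000
M2 ; end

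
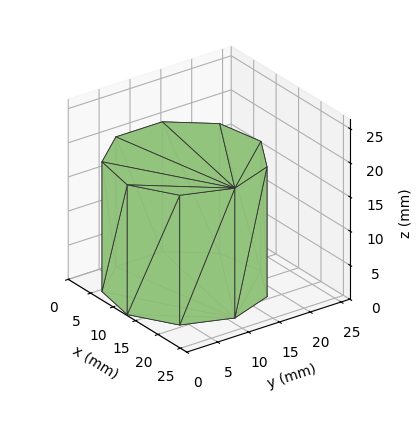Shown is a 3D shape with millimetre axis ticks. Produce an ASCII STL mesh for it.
Reading the render: the shape is a regular 9-sided prism (a cylinder approximated with 9 flat sides), circumscribed radius ≈ 11 mm, height ≈ 19 mm (dimensions read to the nearest mm from the axis ticks). For the STL, each face is triangulated and given an outward normal.

solid part
  facet normal 0.0000 0.0000 -1.0000
    outer loop
      vertex 12.91 21.83 0.00
      vertex 19.43 18.07 0.00
      vertex 22.00 11.00 0.00
    endloop
  endfacet
  facet normal 0.0000 0.0000 -1.0000
    outer loop
      vertex 5.50 20.53 0.00
      vertex 12.91 21.83 0.00
      vertex 22.00 11.00 0.00
    endloop
  endfacet
  facet normal 0.0000 0.0000 -1.0000
    outer loop
      vertex 0.66 14.76 0.00
      vertex 5.50 20.53 0.00
      vertex 22.00 11.00 0.00
    endloop
  endfacet
  facet normal 0.0000 0.0000 -1.0000
    outer loop
      vertex 0.66 7.24 0.00
      vertex 0.66 14.76 0.00
      vertex 22.00 11.00 0.00
    endloop
  endfacet
  facet normal 0.0000 0.0000 -1.0000
    outer loop
      vertex 5.50 1.47 0.00
      vertex 0.66 7.24 0.00
      vertex 22.00 11.00 0.00
    endloop
  endfacet
  facet normal 0.0000 0.0000 -1.0000
    outer loop
      vertex 12.91 0.17 0.00
      vertex 5.50 1.47 0.00
      vertex 22.00 11.00 0.00
    endloop
  endfacet
  facet normal 0.0000 0.0000 -1.0000
    outer loop
      vertex 19.43 3.93 0.00
      vertex 12.91 0.17 0.00
      vertex 22.00 11.00 0.00
    endloop
  endfacet
  facet normal 0.0000 0.0000 1.0000
    outer loop
      vertex 22.00 11.00 19.00
      vertex 19.43 18.07 19.00
      vertex 12.91 21.83 19.00
    endloop
  endfacet
  facet normal 0.0000 0.0000 1.0000
    outer loop
      vertex 22.00 11.00 19.00
      vertex 12.91 21.83 19.00
      vertex 5.50 20.53 19.00
    endloop
  endfacet
  facet normal 0.0000 0.0000 1.0000
    outer loop
      vertex 22.00 11.00 19.00
      vertex 5.50 20.53 19.00
      vertex 0.66 14.76 19.00
    endloop
  endfacet
  facet normal 0.0000 0.0000 1.0000
    outer loop
      vertex 22.00 11.00 19.00
      vertex 0.66 14.76 19.00
      vertex 0.66 7.24 19.00
    endloop
  endfacet
  facet normal 0.0000 0.0000 1.0000
    outer loop
      vertex 22.00 11.00 19.00
      vertex 0.66 7.24 19.00
      vertex 5.50 1.47 19.00
    endloop
  endfacet
  facet normal 0.0000 0.0000 1.0000
    outer loop
      vertex 22.00 11.00 19.00
      vertex 5.50 1.47 19.00
      vertex 12.91 0.17 19.00
    endloop
  endfacet
  facet normal 0.0000 0.0000 1.0000
    outer loop
      vertex 22.00 11.00 19.00
      vertex 12.91 0.17 19.00
      vertex 19.43 3.93 19.00
    endloop
  endfacet
  facet normal 0.9398 0.3416 0.0000
    outer loop
      vertex 22.00 11.00 0.00
      vertex 19.43 18.07 0.00
      vertex 19.43 18.07 19.00
    endloop
  endfacet
  facet normal 0.9398 0.3416 0.0000
    outer loop
      vertex 22.00 11.00 0.00
      vertex 19.43 18.07 19.00
      vertex 22.00 11.00 19.00
    endloop
  endfacet
  facet normal 0.4996 0.8663 0.0000
    outer loop
      vertex 19.43 18.07 0.00
      vertex 12.91 21.83 0.00
      vertex 12.91 21.83 19.00
    endloop
  endfacet
  facet normal 0.4996 0.8663 0.0000
    outer loop
      vertex 19.43 18.07 0.00
      vertex 12.91 21.83 19.00
      vertex 19.43 18.07 19.00
    endloop
  endfacet
  facet normal -0.1728 0.9850 0.0000
    outer loop
      vertex 12.91 21.83 0.00
      vertex 5.50 20.53 0.00
      vertex 5.50 20.53 19.00
    endloop
  endfacet
  facet normal -0.1728 0.9850 0.0000
    outer loop
      vertex 12.91 21.83 0.00
      vertex 5.50 20.53 19.00
      vertex 12.91 21.83 19.00
    endloop
  endfacet
  facet normal -0.7661 0.6427 0.0000
    outer loop
      vertex 5.50 20.53 0.00
      vertex 0.66 14.76 0.00
      vertex 0.66 14.76 19.00
    endloop
  endfacet
  facet normal -0.7661 0.6427 0.0000
    outer loop
      vertex 5.50 20.53 0.00
      vertex 0.66 14.76 19.00
      vertex 5.50 20.53 19.00
    endloop
  endfacet
  facet normal -1.0000 0.0000 0.0000
    outer loop
      vertex 0.66 14.76 0.00
      vertex 0.66 7.24 0.00
      vertex 0.66 7.24 19.00
    endloop
  endfacet
  facet normal -1.0000 0.0000 0.0000
    outer loop
      vertex 0.66 14.76 0.00
      vertex 0.66 7.24 19.00
      vertex 0.66 14.76 19.00
    endloop
  endfacet
  facet normal -0.7661 -0.6427 0.0000
    outer loop
      vertex 0.66 7.24 0.00
      vertex 5.50 1.47 0.00
      vertex 5.50 1.47 19.00
    endloop
  endfacet
  facet normal -0.7661 -0.6427 0.0000
    outer loop
      vertex 0.66 7.24 0.00
      vertex 5.50 1.47 19.00
      vertex 0.66 7.24 19.00
    endloop
  endfacet
  facet normal -0.1728 -0.9850 0.0000
    outer loop
      vertex 5.50 1.47 0.00
      vertex 12.91 0.17 0.00
      vertex 12.91 0.17 19.00
    endloop
  endfacet
  facet normal -0.1728 -0.9850 0.0000
    outer loop
      vertex 5.50 1.47 0.00
      vertex 12.91 0.17 19.00
      vertex 5.50 1.47 19.00
    endloop
  endfacet
  facet normal 0.4996 -0.8663 0.0000
    outer loop
      vertex 12.91 0.17 0.00
      vertex 19.43 3.93 0.00
      vertex 19.43 3.93 19.00
    endloop
  endfacet
  facet normal 0.4996 -0.8663 0.0000
    outer loop
      vertex 12.91 0.17 0.00
      vertex 19.43 3.93 19.00
      vertex 12.91 0.17 19.00
    endloop
  endfacet
  facet normal 0.9398 -0.3416 0.0000
    outer loop
      vertex 19.43 3.93 0.00
      vertex 22.00 11.00 0.00
      vertex 22.00 11.00 19.00
    endloop
  endfacet
  facet normal 0.9398 -0.3416 0.0000
    outer loop
      vertex 19.43 3.93 0.00
      vertex 22.00 11.00 19.00
      vertex 19.43 3.93 19.00
    endloop
  endfacet
endsolid part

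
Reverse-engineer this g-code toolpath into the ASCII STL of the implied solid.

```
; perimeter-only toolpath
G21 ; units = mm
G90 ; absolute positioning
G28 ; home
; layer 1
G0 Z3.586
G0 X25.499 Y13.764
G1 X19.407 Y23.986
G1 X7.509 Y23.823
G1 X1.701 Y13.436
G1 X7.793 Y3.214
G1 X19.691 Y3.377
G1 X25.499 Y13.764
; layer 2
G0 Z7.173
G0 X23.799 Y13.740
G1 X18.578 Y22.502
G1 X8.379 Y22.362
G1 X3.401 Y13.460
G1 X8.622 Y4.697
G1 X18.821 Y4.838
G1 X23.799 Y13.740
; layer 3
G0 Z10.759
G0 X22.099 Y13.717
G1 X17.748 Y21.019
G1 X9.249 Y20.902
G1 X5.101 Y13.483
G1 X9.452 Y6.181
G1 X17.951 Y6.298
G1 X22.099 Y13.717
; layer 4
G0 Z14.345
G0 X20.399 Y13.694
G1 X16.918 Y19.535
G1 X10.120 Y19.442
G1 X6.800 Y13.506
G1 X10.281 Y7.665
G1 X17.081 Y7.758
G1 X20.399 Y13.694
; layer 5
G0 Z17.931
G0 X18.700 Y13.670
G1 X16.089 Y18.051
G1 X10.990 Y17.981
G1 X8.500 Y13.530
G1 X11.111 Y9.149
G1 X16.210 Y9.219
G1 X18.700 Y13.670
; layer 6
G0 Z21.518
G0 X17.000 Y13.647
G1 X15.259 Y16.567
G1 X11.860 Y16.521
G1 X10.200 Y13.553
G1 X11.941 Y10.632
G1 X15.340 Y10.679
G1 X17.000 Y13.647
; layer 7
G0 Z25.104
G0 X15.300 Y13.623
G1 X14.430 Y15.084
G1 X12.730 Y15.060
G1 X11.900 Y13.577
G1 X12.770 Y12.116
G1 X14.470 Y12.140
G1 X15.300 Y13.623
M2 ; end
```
solid part
  facet normal 0.0000 0.0000 -1.0000
    outer loop
      vertex 6.639 25.283 0.000
      vertex 20.237 25.470 0.000
      vertex 27.199 13.787 0.000
    endloop
  endfacet
  facet normal 0.0000 0.0000 -1.0000
    outer loop
      vertex 0.001 13.413 0.000
      vertex 6.639 25.283 0.000
      vertex 27.199 13.787 0.000
    endloop
  endfacet
  facet normal 0.0000 0.0000 -1.0000
    outer loop
      vertex 6.963 1.730 0.000
      vertex 0.001 13.413 0.000
      vertex 27.199 13.787 0.000
    endloop
  endfacet
  facet normal 0.0000 0.0000 -1.0000
    outer loop
      vertex 20.561 1.917 0.000
      vertex 6.963 1.730 0.000
      vertex 27.199 13.787 0.000
    endloop
  endfacet
  facet normal 0.7947 0.4736 0.3798
    outer loop
      vertex 27.199 13.787 0.000
      vertex 20.237 25.470 0.000
      vertex 13.600 13.600 28.690
    endloop
  endfacet
  facet normal -0.0127 0.9250 0.3798
    outer loop
      vertex 20.237 25.470 0.000
      vertex 6.639 25.283 0.000
      vertex 13.600 13.600 28.690
    endloop
  endfacet
  facet normal -0.8074 0.4515 0.3798
    outer loop
      vertex 6.639 25.283 0.000
      vertex 0.001 13.413 0.000
      vertex 13.600 13.600 28.690
    endloop
  endfacet
  facet normal -0.7947 -0.4736 0.3798
    outer loop
      vertex 0.001 13.413 0.000
      vertex 6.963 1.730 0.000
      vertex 13.600 13.600 28.690
    endloop
  endfacet
  facet normal 0.0127 -0.9250 0.3798
    outer loop
      vertex 6.963 1.730 0.000
      vertex 20.561 1.917 0.000
      vertex 13.600 13.600 28.690
    endloop
  endfacet
  facet normal 0.8074 -0.4515 0.3798
    outer loop
      vertex 20.561 1.917 0.000
      vertex 27.199 13.787 0.000
      vertex 13.600 13.600 28.690
    endloop
  endfacet
endsolid part

The G0 Z moves step by Δz≈3.586 mm. The G1 loops shrink linearly with z, so the solid tapers from its base footprint up to z≈28.7. Closing with a flat bottom cap and the tapered top and triangulating gives 10 facets — a regular 6-sided pyramid, base circumscribed radius ≈ 13.6 mm, apex at z ≈ 28.7 mm.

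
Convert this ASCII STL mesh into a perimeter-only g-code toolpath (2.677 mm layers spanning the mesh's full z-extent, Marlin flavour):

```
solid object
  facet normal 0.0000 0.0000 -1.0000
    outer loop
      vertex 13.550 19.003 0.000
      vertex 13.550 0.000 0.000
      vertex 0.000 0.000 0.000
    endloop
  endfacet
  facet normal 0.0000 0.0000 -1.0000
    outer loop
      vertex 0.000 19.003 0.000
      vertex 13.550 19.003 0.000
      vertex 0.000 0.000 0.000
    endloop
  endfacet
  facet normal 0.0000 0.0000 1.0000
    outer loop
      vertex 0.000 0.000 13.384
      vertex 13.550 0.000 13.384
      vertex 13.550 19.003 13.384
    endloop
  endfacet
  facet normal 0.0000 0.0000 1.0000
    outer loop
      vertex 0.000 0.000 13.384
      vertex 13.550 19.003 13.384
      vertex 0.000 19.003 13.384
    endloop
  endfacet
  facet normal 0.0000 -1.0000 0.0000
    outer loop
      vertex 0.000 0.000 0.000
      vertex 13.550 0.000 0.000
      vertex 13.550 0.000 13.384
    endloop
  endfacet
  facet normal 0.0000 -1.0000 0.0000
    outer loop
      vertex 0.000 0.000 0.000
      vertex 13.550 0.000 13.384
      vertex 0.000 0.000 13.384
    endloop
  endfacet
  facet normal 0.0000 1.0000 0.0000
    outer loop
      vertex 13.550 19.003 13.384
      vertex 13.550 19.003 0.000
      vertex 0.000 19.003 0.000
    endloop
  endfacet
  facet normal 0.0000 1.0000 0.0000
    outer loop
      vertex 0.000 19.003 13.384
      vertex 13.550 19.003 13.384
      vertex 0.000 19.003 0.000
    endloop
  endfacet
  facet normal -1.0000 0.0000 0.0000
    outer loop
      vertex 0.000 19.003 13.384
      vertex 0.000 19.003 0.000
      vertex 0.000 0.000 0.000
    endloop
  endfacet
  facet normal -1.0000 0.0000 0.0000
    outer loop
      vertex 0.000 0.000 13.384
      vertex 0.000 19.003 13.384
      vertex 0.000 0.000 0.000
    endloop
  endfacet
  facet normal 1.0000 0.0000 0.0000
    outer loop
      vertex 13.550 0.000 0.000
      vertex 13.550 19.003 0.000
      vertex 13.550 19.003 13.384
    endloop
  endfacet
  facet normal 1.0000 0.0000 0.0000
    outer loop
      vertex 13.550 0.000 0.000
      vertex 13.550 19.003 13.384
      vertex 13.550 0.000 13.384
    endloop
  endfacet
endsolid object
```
; perimeter-only toolpath
G21 ; units = mm
G90 ; absolute positioning
G28 ; home
; layer 1
G0 Z2.677
G0 X0.000 Y0.000
G1 X13.550 Y0.000
G1 X13.550 Y19.003
G1 X0.000 Y19.003
G1 X0.000 Y0.000
; layer 2
G0 Z5.354
G0 X0.000 Y0.000
G1 X13.550 Y0.000
G1 X13.550 Y19.003
G1 X0.000 Y19.003
G1 X0.000 Y0.000
; layer 3
G0 Z8.030
G0 X0.000 Y0.000
G1 X13.550 Y0.000
G1 X13.550 Y19.003
G1 X0.000 Y19.003
G1 X0.000 Y0.000
; layer 4
G0 Z10.707
G0 X0.000 Y0.000
G1 X13.550 Y0.000
G1 X13.550 Y19.003
G1 X0.000 Y19.003
G1 X0.000 Y0.000
; layer 5
G0 Z13.384
G0 X0.000 Y0.000
G1 X13.550 Y0.000
G1 X13.550 Y19.003
G1 X0.000 Y19.003
G1 X0.000 Y0.000
M2 ; end

The solid is a rectangular box, roughly 13.6 × 19 mm footprint and 13.4 mm tall. Slicing at Δz = 2.677 mm — 5 equal slices spanning the solid's height, so layer i sits at z = i·h/5 — gives 5 non-empty perimeters. Each is a 4-segment closed polygon; G0 lifts to the layer z and rapids to the start vertex, then G1 traces the edges.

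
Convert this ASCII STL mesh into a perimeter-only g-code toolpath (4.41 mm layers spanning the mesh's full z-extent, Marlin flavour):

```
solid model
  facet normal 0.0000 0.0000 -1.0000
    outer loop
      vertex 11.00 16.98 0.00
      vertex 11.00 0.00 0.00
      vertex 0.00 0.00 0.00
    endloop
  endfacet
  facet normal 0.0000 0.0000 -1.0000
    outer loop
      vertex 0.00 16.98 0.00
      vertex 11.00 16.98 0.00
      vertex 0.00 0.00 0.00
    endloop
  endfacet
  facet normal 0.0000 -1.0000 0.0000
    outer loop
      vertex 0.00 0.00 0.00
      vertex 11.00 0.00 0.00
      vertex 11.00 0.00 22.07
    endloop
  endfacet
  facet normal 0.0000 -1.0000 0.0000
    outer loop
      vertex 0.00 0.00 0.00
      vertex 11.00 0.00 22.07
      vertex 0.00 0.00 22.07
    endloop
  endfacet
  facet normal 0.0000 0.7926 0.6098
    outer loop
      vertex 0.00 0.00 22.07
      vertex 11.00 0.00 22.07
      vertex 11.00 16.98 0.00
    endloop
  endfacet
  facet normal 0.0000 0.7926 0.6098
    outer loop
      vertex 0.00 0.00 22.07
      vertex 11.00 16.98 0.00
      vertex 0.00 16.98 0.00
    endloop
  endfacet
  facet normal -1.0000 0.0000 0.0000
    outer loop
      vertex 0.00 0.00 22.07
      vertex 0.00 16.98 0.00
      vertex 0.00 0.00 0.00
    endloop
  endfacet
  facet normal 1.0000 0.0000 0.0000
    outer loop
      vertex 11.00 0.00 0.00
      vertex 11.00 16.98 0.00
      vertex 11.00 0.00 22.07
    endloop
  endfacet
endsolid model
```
; perimeter-only toolpath
G21 ; units = mm
G90 ; absolute positioning
G28 ; home
; layer 1
G0 Z4.41
G0 X0.00 Y0.00
G1 X11.00 Y0.00
G1 X11.00 Y13.58
G1 X0.00 Y13.58
G1 X0.00 Y0.00
; layer 2
G0 Z8.83
G0 X0.00 Y0.00
G1 X11.00 Y0.00
G1 X11.00 Y10.19
G1 X0.00 Y10.19
G1 X0.00 Y0.00
; layer 3
G0 Z13.24
G0 X0.00 Y0.00
G1 X11.00 Y0.00
G1 X11.00 Y6.79
G1 X0.00 Y6.79
G1 X0.00 Y0.00
; layer 4
G0 Z17.66
G0 X0.00 Y0.00
G1 X11.00 Y0.00
G1 X11.00 Y3.40
G1 X0.00 Y3.40
G1 X0.00 Y0.00
M2 ; end

The solid is a wedge (ramp): 11 × 17 mm base, rising to 22.1 mm along the y=0 edge and sloping linearly to z=0 at y=17. Slicing at Δz = 4.41 mm — 5 equal slices spanning the solid's height, so layer i sits at z = i·h/5 — gives 4 non-empty perimeters. Each is a 4-segment closed polygon; G0 lifts to the layer z and rapids to the start vertex, then G1 traces the edges. The cross-section shrinks linearly with z (the slice at the apex is degenerate and omitted).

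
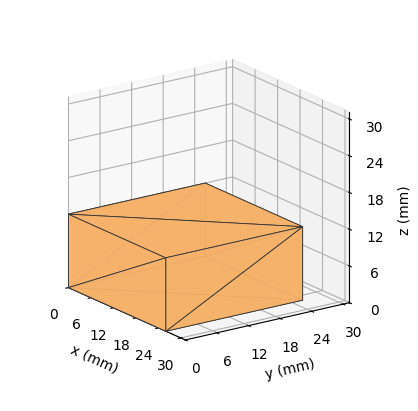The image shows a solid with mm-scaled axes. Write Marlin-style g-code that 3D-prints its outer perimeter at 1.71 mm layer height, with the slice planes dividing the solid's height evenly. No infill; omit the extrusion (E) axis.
Reading the render: the shape is a rectangular box, roughly 26 × 26 mm footprint and 12 mm tall (dimensions read to the nearest mm from the axis ticks). For the g-code, the solid's height is divided into equal slices at the stated Δz and each level perimeter traced with G1 moves after a G0 lift.

; perimeter-only toolpath
G21 ; units = mm
G90 ; absolute positioning
G28 ; home
; layer 1
G0 Z1.71
G0 X0.00 Y0.00
G1 X26.00 Y0.00
G1 X26.00 Y26.00
G1 X0.00 Y26.00
G1 X0.00 Y0.00
; layer 2
G0 Z3.43
G0 X0.00 Y0.00
G1 X26.00 Y0.00
G1 X26.00 Y26.00
G1 X0.00 Y26.00
G1 X0.00 Y0.00
; layer 3
G0 Z5.14
G0 X0.00 Y0.00
G1 X26.00 Y0.00
G1 X26.00 Y26.00
G1 X0.00 Y26.00
G1 X0.00 Y0.00
; layer 4
G0 Z6.86
G0 X0.00 Y0.00
G1 X26.00 Y0.00
G1 X26.00 Y26.00
G1 X0.00 Y26.00
G1 X0.00 Y0.00
; layer 5
G0 Z8.57
G0 X0.00 Y0.00
G1 X26.00 Y0.00
G1 X26.00 Y26.00
G1 X0.00 Y26.00
G1 X0.00 Y0.00
; layer 6
G0 Z10.29
G0 X0.00 Y0.00
G1 X26.00 Y0.00
G1 X26.00 Y26.00
G1 X0.00 Y26.00
G1 X0.00 Y0.00
; layer 7
G0 Z12.00
G0 X0.00 Y0.00
G1 X26.00 Y0.00
G1 X26.00 Y26.00
G1 X0.00 Y26.00
G1 X0.00 Y0.00
M2 ; end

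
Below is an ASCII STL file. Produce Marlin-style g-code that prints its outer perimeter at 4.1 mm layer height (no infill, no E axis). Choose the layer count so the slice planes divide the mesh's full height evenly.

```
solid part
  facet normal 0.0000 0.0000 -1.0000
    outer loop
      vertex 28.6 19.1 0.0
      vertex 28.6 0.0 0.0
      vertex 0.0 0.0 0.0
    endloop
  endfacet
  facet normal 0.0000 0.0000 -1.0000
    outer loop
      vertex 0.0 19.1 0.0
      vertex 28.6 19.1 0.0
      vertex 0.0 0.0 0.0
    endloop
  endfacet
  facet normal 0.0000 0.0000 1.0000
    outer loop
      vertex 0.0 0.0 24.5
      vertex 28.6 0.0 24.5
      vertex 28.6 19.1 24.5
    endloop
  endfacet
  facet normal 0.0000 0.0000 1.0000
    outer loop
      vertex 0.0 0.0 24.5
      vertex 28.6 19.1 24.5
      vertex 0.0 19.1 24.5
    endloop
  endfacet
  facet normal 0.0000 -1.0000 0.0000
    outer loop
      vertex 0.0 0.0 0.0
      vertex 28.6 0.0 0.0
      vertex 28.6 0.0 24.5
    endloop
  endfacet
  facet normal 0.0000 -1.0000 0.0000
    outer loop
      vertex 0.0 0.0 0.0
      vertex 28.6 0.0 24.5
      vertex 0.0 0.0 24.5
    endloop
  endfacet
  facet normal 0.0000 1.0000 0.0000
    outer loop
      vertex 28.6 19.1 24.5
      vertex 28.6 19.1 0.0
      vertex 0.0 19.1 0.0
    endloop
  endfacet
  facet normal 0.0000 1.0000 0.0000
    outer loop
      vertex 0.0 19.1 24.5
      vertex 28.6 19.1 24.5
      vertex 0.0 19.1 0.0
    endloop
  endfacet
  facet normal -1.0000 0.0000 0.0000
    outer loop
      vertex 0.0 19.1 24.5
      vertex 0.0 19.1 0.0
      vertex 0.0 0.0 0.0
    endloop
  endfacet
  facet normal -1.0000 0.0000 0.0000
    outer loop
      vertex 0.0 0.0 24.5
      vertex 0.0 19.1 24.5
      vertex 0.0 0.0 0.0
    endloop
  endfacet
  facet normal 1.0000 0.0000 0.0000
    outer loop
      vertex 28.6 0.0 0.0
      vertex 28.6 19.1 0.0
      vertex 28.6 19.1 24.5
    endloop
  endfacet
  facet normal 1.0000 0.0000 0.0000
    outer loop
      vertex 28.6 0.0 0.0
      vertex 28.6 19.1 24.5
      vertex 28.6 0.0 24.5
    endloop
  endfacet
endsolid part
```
; perimeter-only toolpath
G21 ; units = mm
G90 ; absolute positioning
G28 ; home
; layer 1
G0 Z4.1
G0 X0.0 Y0.0
G1 X28.6 Y0.0
G1 X28.6 Y19.1
G1 X0.0 Y19.1
G1 X0.0 Y0.0
; layer 2
G0 Z8.2
G0 X0.0 Y0.0
G1 X28.6 Y0.0
G1 X28.6 Y19.1
G1 X0.0 Y19.1
G1 X0.0 Y0.0
; layer 3
G0 Z12.2
G0 X0.0 Y0.0
G1 X28.6 Y0.0
G1 X28.6 Y19.1
G1 X0.0 Y19.1
G1 X0.0 Y0.0
; layer 4
G0 Z16.3
G0 X0.0 Y0.0
G1 X28.6 Y0.0
G1 X28.6 Y19.1
G1 X0.0 Y19.1
G1 X0.0 Y0.0
; layer 5
G0 Z20.4
G0 X0.0 Y0.0
G1 X28.6 Y0.0
G1 X28.6 Y19.1
G1 X0.0 Y19.1
G1 X0.0 Y0.0
; layer 6
G0 Z24.5
G0 X0.0 Y0.0
G1 X28.6 Y0.0
G1 X28.6 Y19.1
G1 X0.0 Y19.1
G1 X0.0 Y0.0
M2 ; end

The solid is a rectangular box, roughly 28.6 × 19.1 mm footprint and 24.5 mm tall. Slicing at Δz = 4.1 mm — 6 equal slices spanning the solid's height, so layer i sits at z = i·h/6 — gives 6 non-empty perimeters. Each is a 4-segment closed polygon; G0 lifts to the layer z and rapids to the start vertex, then G1 traces the edges.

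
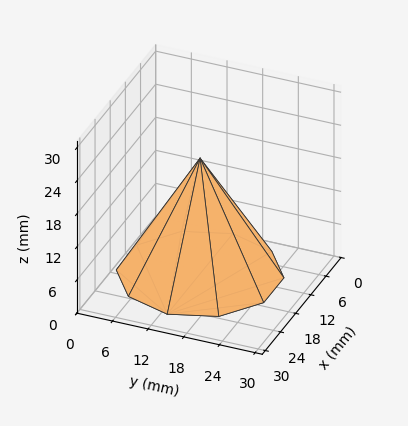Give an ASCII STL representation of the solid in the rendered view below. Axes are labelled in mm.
Reading the render: the shape is a regular 10-sided pyramid, base circumscribed radius ≈ 13 mm, apex at z ≈ 21 mm (dimensions read to the nearest mm from the axis ticks). For the STL, each face is triangulated and given an outward normal.

solid part
  facet normal 0.0000 0.0000 -1.0000
    outer loop
      vertex 17.0 25.4 0.0
      vertex 23.5 20.6 0.0
      vertex 26.0 13.0 0.0
    endloop
  endfacet
  facet normal 0.0000 0.0000 -1.0000
    outer loop
      vertex 9.0 25.4 0.0
      vertex 17.0 25.4 0.0
      vertex 26.0 13.0 0.0
    endloop
  endfacet
  facet normal 0.0000 0.0000 -1.0000
    outer loop
      vertex 2.5 20.6 0.0
      vertex 9.0 25.4 0.0
      vertex 26.0 13.0 0.0
    endloop
  endfacet
  facet normal 0.0000 0.0000 -1.0000
    outer loop
      vertex 0.0 13.0 0.0
      vertex 2.5 20.6 0.0
      vertex 26.0 13.0 0.0
    endloop
  endfacet
  facet normal 0.0000 0.0000 -1.0000
    outer loop
      vertex 2.5 5.4 0.0
      vertex 0.0 13.0 0.0
      vertex 26.0 13.0 0.0
    endloop
  endfacet
  facet normal 0.0000 0.0000 -1.0000
    outer loop
      vertex 9.0 0.6 0.0
      vertex 2.5 5.4 0.0
      vertex 26.0 13.0 0.0
    endloop
  endfacet
  facet normal 0.0000 0.0000 -1.0000
    outer loop
      vertex 17.0 0.6 0.0
      vertex 9.0 0.6 0.0
      vertex 26.0 13.0 0.0
    endloop
  endfacet
  facet normal 0.0000 0.0000 -1.0000
    outer loop
      vertex 23.5 5.4 0.0
      vertex 17.0 0.6 0.0
      vertex 26.0 13.0 0.0
    endloop
  endfacet
  facet normal 0.8188 0.2694 0.5069
    outer loop
      vertex 26.0 13.0 0.0
      vertex 23.5 20.6 0.0
      vertex 13.0 13.0 21.0
    endloop
  endfacet
  facet normal 0.5120 0.6934 0.5070
    outer loop
      vertex 23.5 20.6 0.0
      vertex 17.0 25.4 0.0
      vertex 13.0 13.0 21.0
    endloop
  endfacet
  facet normal 0.0000 0.8611 0.5085
    outer loop
      vertex 17.0 25.4 0.0
      vertex 9.0 25.4 0.0
      vertex 13.0 13.0 21.0
    endloop
  endfacet
  facet normal -0.5120 0.6934 0.5070
    outer loop
      vertex 9.0 25.4 0.0
      vertex 2.5 20.6 0.0
      vertex 13.0 13.0 21.0
    endloop
  endfacet
  facet normal -0.8188 0.2694 0.5069
    outer loop
      vertex 2.5 20.6 0.0
      vertex 0.0 13.0 0.0
      vertex 13.0 13.0 21.0
    endloop
  endfacet
  facet normal -0.8188 -0.2694 0.5069
    outer loop
      vertex 0.0 13.0 0.0
      vertex 2.5 5.4 0.0
      vertex 13.0 13.0 21.0
    endloop
  endfacet
  facet normal -0.5120 -0.6934 0.5070
    outer loop
      vertex 2.5 5.4 0.0
      vertex 9.0 0.6 0.0
      vertex 13.0 13.0 21.0
    endloop
  endfacet
  facet normal 0.0000 -0.8611 0.5085
    outer loop
      vertex 9.0 0.6 0.0
      vertex 17.0 0.6 0.0
      vertex 13.0 13.0 21.0
    endloop
  endfacet
  facet normal 0.5120 -0.6934 0.5070
    outer loop
      vertex 17.0 0.6 0.0
      vertex 23.5 5.4 0.0
      vertex 13.0 13.0 21.0
    endloop
  endfacet
  facet normal 0.8188 -0.2694 0.5069
    outer loop
      vertex 23.5 5.4 0.0
      vertex 26.0 13.0 0.0
      vertex 13.0 13.0 21.0
    endloop
  endfacet
endsolid part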